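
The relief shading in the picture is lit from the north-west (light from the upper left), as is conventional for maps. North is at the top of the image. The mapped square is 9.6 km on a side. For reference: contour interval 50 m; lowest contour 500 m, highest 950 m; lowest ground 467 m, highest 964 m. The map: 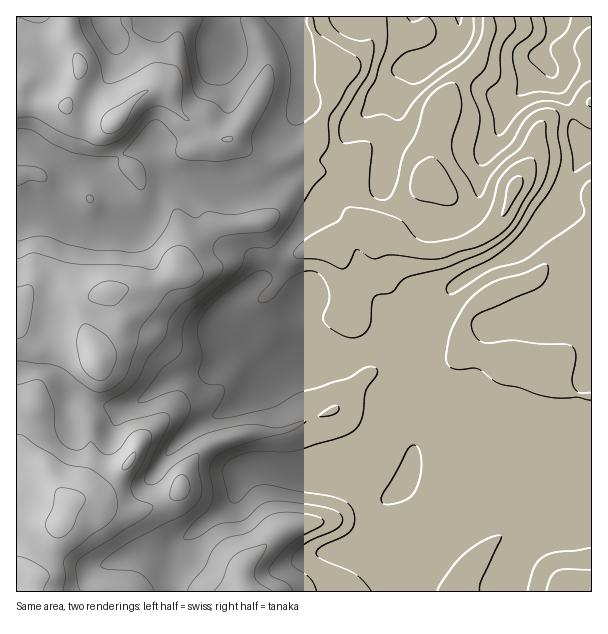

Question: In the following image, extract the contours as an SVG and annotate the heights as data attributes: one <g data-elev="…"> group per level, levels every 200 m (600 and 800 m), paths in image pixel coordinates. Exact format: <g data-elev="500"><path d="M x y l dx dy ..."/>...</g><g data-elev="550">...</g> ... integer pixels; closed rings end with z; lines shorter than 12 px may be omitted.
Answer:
<g data-elev="600"><path d="M591 162l-15 10-2-1-6-40 2-9 3-3 18 10"/><path d="M591 81l-4 1-6 5-12 18-21-4-15 3-15 10-15 20-3 1-3 0-2-4-2-15-6-17-1-6 2-3 9-7 3-5 1-28 4-9 10-12-1-12"/><path d="M425 17l-12 5-3-1-3-4"/><path d="M474 17l-1 18-5 10-6 8-37 27-8 3-6 1-17-9-2-3 0-4 4-7 8-7 21-7 9-7 2-5 0-6-4-8-4-4"/></g><g data-elev="800"><path d="M154 591l-6-10-8-8-9-2-26-2-3-2-1-3 7-7 20-14 54-27 14-12 4-6 2-7-4-23 1-13-4-1-13 6-9 7-15 16-6 2-5-1-2-4 1-6 10-24 12-24 2-6-1-4-4-3-6 0-29 7-14 6-4-3-8-18 2-3 22-12 8-9 12-24 17-19 4-18 10-14 27-18 15-15 2-4 0-5-10-13 1-6 3-5 10-5 34-3 8-2 9-8 2-6-1-4-3-3-6-1-36 7-27-3-12 6-15-8-4-1-3 3-8 18-10 13-8 6-10 3-44-2-25-5-24-9-11 1-16 4"/><path d="M293 591l-5-7-18-9-1-3 1-5 7-10 13-13 10-7 20-10 4-5-1-3-8-3-28-4-17 3-21 17-21 5-7 5-9 9-7 16-13 15-5 9"/><path d="M502 215l1 1 1 0 3-4 14-23 2-7-2-6-6 1-6 7z"/><path d="M89 203l4-2 0-3-1-2-3-1-3 3z"/><path d="M17 186l13-6 14 2 3-5-2-5-6-4-22-2"/><path d="M17 128l16 3 20 13 19 8 21 4 24 1 2 8 2 6 16 17 4 2 3-2 2-6-2-15-6-6-13-6-2-2 23-27 7-6 5 0 4 2 13 15 2 4-1 12 6 6 9 1 28 1 24-4 7-2 2-5 0-10 1-8 15-28 5-14 1-15-4-9-3-1-3 2-28 41-6 5-4 0-11-10-15-5-5-5-11-52-3-8-5-1-14 10-12-1-16-9-3-15"/><path d="M121 17l1 7 7 11 0 7-4 8-9 5-5-2-6-6-11-18-3-12"/></g>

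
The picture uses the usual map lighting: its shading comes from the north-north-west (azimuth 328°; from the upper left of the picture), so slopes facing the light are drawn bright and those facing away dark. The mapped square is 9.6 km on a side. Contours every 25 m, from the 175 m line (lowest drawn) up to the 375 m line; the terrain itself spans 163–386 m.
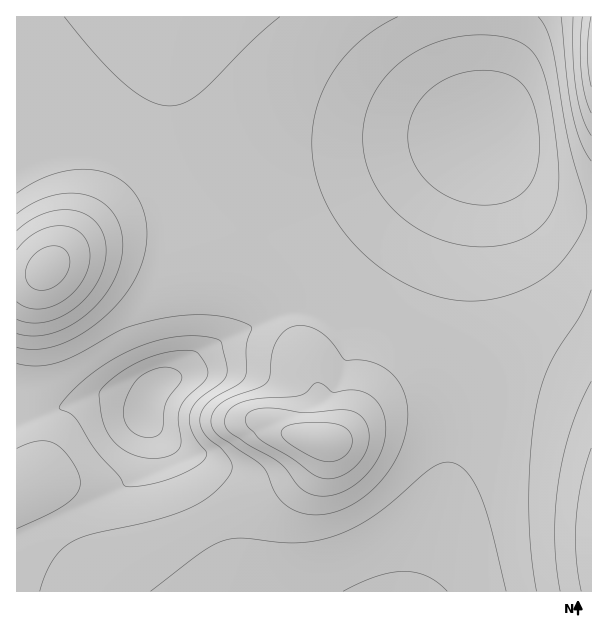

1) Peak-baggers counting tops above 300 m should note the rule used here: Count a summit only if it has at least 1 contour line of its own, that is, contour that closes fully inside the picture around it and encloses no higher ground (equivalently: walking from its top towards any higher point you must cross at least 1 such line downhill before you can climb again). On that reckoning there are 2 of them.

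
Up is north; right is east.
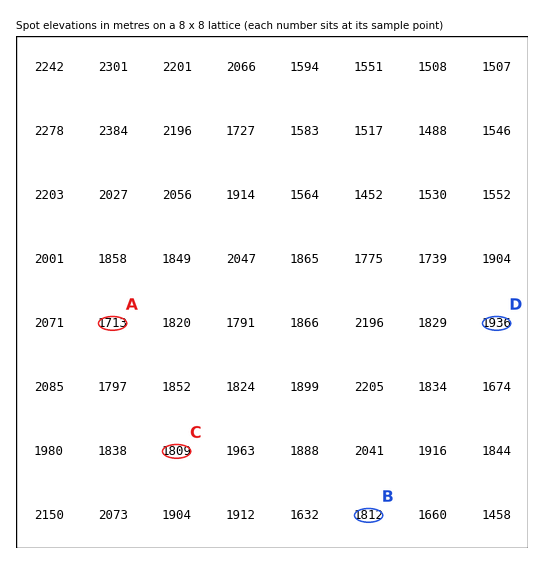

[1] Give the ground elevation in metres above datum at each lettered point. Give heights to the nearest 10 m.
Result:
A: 1710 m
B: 1810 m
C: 1810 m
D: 1940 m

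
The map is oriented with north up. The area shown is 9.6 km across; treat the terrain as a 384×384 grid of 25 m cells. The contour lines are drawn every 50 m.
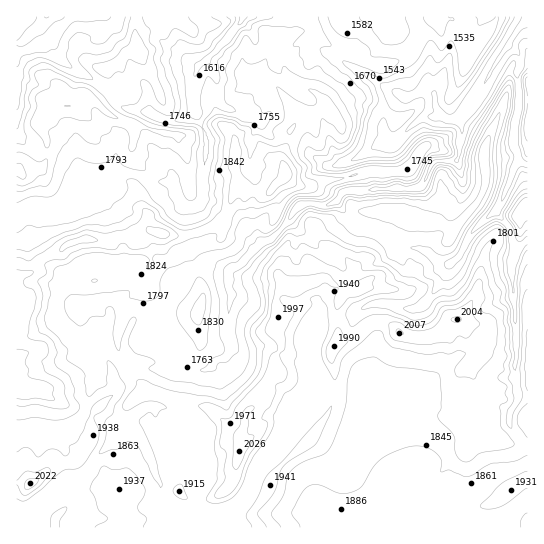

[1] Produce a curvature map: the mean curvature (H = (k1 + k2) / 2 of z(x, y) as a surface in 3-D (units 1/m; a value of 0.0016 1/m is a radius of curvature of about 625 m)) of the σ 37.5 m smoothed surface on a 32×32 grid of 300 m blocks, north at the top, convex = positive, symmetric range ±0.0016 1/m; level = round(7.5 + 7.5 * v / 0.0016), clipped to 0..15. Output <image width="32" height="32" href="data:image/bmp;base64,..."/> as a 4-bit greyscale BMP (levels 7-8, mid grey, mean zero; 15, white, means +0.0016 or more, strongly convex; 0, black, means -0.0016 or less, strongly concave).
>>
<image width="32" height="32" href="data:image/bmp;base64,Qk12AgAAAAAAAHYAAAAoAAAAIAAAACAAAAABAAQAAAAAAAACAAATCwAAEwsAABAAAAAAAAAAAAAAABEREQAiIiIAMzMzAERERABVVVUAZmZmAHd3dwCIiIgAmZmZAKqqqgC7u7sAzMzMAN3d3QDu7u4A////AHa2h3l3d3aYZ4Z3d3d3dmlUemiIVoiUaleJmXd3d5qU2EWZmYiknix2h2amd3h3qnuXOohYh11GtXd3mGeHaIh2iJV4aHdbk3tnd2i5d4VGdnfFd4d4erhHx3d3Z3eKxHd1pHeIdXmaVplnd3eIiTplq2xXVprGyVZrZ4d3h3lnzLdImrqGVat3aHeHd3iIwneIdodlZWdLuWh3d3dph4SXZWpoiWpWSZdNVndnZaizjJd5Z3Z5o2emTLhYm4dpopVXeHhnanScxlaKjrjJqqO3V3h3d350ZOlncXUSvJbUqmdmaIdsg2aYVstpxmPZZJdmupd2eXSoybtq2XlUulibZURFpndzOcWmeXWKMZs3V92bi2dXmkLHaqeEU7ddkXZX2KrPrKiHCJdWZph+DXl3ZVZW1DSpVMD8eZmZiNBPVnd3eWZja52QElm8yaa8Drh2d3lVk4uH3N2DACD0Xwm6ZndohpOcR8tQLv/xcJ9ih4Z4amXCbUy1OIEgj8GvdUl2mDqe9V52iZX2ZxzTb1VsdpjbMhL5NGuXyTmSEUzRO6ubJm5lZXh5a3qHbGoF8Feas4mKVmqJl7mKUnRNQfFeoUyEt3VKmndoYauFW8CjZzmnqqZVS4hoZXx5tpXlKFdrhX1WbFG5qIl4dminfiiWd2Y7ebe3OGelZ3V5uWnD"/>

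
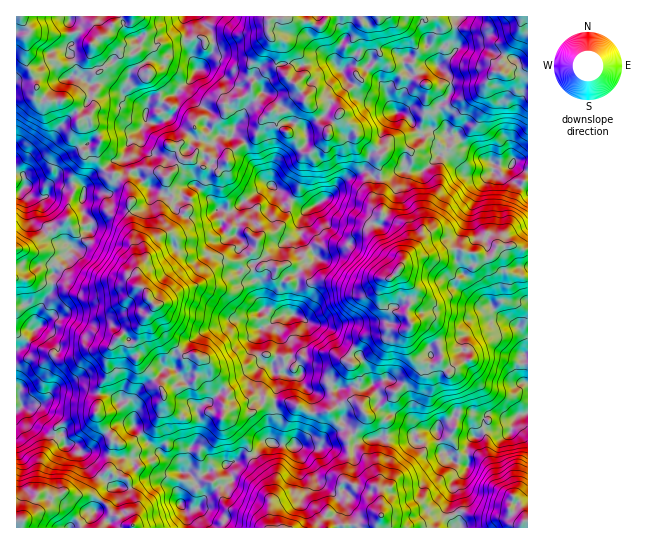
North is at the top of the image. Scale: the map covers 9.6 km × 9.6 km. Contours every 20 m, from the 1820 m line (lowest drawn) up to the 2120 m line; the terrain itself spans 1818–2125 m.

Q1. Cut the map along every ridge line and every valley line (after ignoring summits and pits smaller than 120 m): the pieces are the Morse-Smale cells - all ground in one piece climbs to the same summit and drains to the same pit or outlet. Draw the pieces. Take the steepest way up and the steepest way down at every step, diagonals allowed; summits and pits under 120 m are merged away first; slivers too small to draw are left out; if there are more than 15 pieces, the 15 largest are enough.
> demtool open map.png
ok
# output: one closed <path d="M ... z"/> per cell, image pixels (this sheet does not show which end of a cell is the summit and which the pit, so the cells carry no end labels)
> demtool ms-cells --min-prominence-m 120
<path d="M458 16l-189 1-1 16 11 13-2 20 6 5-8-4-23 16 0 11 11 13 8 4-8 8-6 15-6 6-18 11-7 10-15-2-2-4-12-3-4-5-10-4-11 3 12 13-19 19 3 9-8 14 3 24-4 10-12 11-2 15-8 9 3 16 7 5 1 7 7 8-18 21-12 5-14 15-4 11 0 19-8 13 0 15-3 9 16 25-3 30-8 6-11 18-19 2-8-3-10 5-7-4-8 0-14 26-8 3 1 6 169 0 1-13-6-13 15-17-3-6 20-10 38-13 14-13 6-1 0-7 5-12-1-26 2-15-5-15-9-4-6-10 0-12 3-11 17-12-7-2-7-6-3-21-7-14-1-12-12-14 0-10-5-4-8 0-6-8 0-13-2-4 12 2 36-27 7 2 8 8 19 12 9 1 20-12 11-13 20-11 6 0 6 5 12 0 14-6 22 1 4-3 16-16 6-2 0-18-9 0-4-2-13 1-12-15-12-6 12-32 0-5-5-7 0-9 5-2 10 5 19 3 7-17 5 9 5-5 0-26z"/><path d="M457 135l-10 0 0 16-6 2-20 19-22-1-14 6-12 0-6-5-6 0-20 11-11 13-20 12-9-1-19-12-8-8-7-2-36 27-12-2 2 4 0 13 6 8 8 0 5 4 0 10 12 14 1 12 7 14 3 21 7 6 7 2-17 12-3 11 0 12 6 10 9 4 5 15-2 15 1 26-5 12 0 7-6 1-11 12-41 14-20 10 3 6-15 17 6 13 0 13 190-1 4-10-2-12-10-13-14-5-10-8 4-24-1-17 8-7 9-16 10-3 10-8 31-34 0-7-5-6 6 4 10 3 10 0 4-3-1-15-5-12-12-9-12-1-4-9 5-22-5-12-8-8 1-6 9-7 21-3 9 4 15 16 5 3 12-13 4-1 0-13 8 4 8 0 3-4 4 0 5 4 2 13 4 3 19 4 0-116-13-1-6 7-12-2-31-18z"/><path d="M269 16l-70 0 2 6 8 7 4 10 0 11-14 19-3 0-12-28 3-7-2-18-50 0 10 15 0 6-6 13-6 5-8 0-4-3-8 12-6 3-5-3 1 5-7 5 1 15-4 6 2 12-6 11 12 23-6 7-10 4-5-5-3-8 3-21-4-9-10-9-27 1-4-3 2-11-2-9-8-13-2-28-9-2 0 138 8 2 0 12 7 9 4 1 10 0 3-4 0-6 7-4 10 2 10-2 7 2 2 2 0 8-3 12 10 16 0 7-11 8-12 15 0 2-9 8-6 11-1 17-8 10-8 16 1 10-10 16-11 8 1 170 7-2 14-26 8 0 7 4 10-5 8 3 19-2 11-18 8-6 3-30-16-25 3-9 0-15 8-13 0-19 4-11 14-15 12-5 18-21-7-8-1-7-7-5-3-16 8-9 2-15 12-11 4-10-3-24 8-14-3-9 19-19-12-13 11-3 10 4 4 5 12 3 2 4 15 2 7-10 18-11 6-6 6-15 8-8-8-4-11-13 0-11 15-12 10-4 2-10 0-11-11-13z"/><path d="M498 253l-4 0-3 4-8 0-8-4 0 13-4 1-12 13-5-3-15-16-9-4-21 3-6 3-4 7 0 3 10 12 3 8-5 22 4 9 12 1 12 9 5 12 1 15-4 3-10 0-13-4 2 10-13 16-28 26-9 3-10 16-8 7 1 17-4 24 10 8 14 5 7 9 5 13-4 9 1 5 81 0-2-11-6-11 1-24 16-16 0-23 5-6 13-6 24 1 6-15 12-4 0-135-19-5-4-3-2-13z"/><path d="M527 16l-68 0-4 9 0 26-18 15 12 11 2 4 0 10-3 6-11 9 10 21 0 7 2 2 8-1 9 12 31 18 12 2 6-7 13-1z"/><path d="M134 16l-118 1 0 17 9 3 2 28 8 13 2 9-2 11 4 3 27-1 10 9 4 9-3 21 3 8 5 5 10-4 6-7-12-23 6-11-2-12 4-6-1-15 7-5-7-15 5 9 6 4 10-8 3-4-1-4 6 4 11-2 9-16 0-6-4-8z"/><path d="M21 173l-5 1 1 177 10-8 10-16-1-10 8-16 8-10 1-17 6-11 9-8 0-2 12-15 11-8 0-7-10-16 3-12 0-8-2-2-7-2-9 2-11-2-7 4 0 6-3 4-10 0-4-1-7-9 0-12z"/><path d="M527 413l-11 4-6 15-24-1-13 6-5 6 0 23-16 16-1 24 6 11 4 11 61 0 2-6-15-13 5-12 6 6 5 18 3 0z"/><path d="M409 56l-5 2 0 9 5 7 0 5-12 32 12 6 12 15 13-1 4 2 7 0 2-6-10-21 11-9 3-6-2-14-12-11 1-2-19-3z"/><path d="M198 16l-12 0-2 3 3 8-3 14 13 28 6-3 10-16-1-16z"/><path d="M175 95l-8 1-9 12-9 0-4 5 0 6 4 4 8 1 12-5 8-12 0-10z"/><path d="M514 497l-5 12 15 13-1 5 4 1 1-6-3-1-5-18z"/>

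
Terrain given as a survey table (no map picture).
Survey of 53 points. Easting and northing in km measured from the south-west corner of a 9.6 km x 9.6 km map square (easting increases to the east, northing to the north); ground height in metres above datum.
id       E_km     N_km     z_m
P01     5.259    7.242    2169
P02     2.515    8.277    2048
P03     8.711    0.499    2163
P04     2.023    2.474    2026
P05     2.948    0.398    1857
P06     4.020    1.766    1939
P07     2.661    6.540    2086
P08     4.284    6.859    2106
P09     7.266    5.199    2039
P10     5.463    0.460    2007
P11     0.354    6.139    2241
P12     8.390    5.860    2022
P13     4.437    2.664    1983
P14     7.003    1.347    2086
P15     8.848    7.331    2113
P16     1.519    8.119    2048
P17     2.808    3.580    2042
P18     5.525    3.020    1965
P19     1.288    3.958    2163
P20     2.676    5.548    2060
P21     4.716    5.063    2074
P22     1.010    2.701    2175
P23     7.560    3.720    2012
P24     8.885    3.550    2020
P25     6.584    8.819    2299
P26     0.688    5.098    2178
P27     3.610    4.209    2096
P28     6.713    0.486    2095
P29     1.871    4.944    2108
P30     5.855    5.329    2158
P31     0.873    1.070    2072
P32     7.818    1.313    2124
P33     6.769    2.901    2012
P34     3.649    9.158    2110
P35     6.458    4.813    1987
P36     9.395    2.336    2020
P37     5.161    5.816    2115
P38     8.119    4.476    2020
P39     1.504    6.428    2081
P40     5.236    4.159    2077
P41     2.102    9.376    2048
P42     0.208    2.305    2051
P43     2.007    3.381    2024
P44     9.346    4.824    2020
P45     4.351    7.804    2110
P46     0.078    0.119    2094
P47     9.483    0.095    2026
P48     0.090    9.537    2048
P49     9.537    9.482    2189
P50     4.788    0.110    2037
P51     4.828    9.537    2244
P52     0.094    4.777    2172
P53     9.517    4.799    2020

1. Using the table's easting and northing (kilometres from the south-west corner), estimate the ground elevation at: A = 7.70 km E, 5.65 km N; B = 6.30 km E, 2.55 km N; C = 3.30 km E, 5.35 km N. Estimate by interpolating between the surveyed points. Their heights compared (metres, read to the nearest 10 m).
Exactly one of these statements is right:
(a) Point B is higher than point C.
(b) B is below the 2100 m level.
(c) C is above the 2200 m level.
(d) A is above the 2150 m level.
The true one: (b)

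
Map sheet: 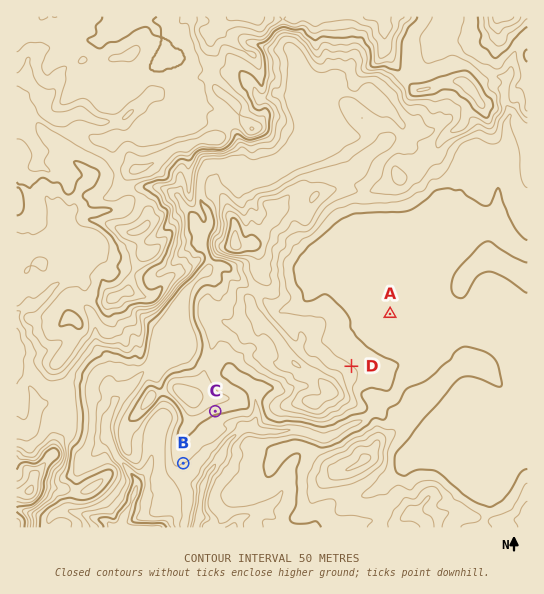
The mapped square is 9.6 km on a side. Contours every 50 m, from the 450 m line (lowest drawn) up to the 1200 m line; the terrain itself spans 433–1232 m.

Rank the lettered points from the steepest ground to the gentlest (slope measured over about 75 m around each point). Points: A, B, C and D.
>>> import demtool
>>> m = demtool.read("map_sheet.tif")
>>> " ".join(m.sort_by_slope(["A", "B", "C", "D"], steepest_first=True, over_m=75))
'C D B A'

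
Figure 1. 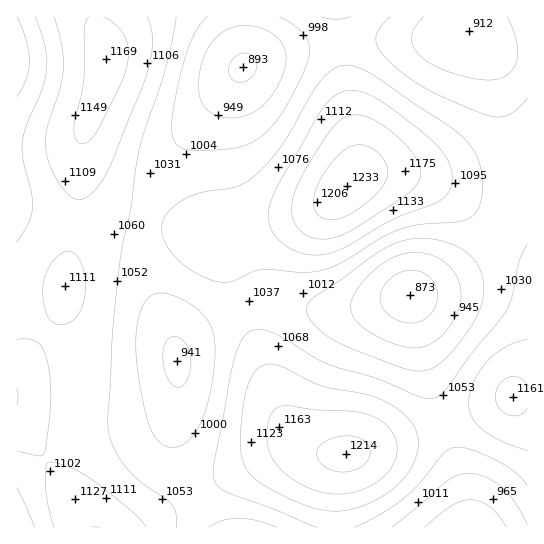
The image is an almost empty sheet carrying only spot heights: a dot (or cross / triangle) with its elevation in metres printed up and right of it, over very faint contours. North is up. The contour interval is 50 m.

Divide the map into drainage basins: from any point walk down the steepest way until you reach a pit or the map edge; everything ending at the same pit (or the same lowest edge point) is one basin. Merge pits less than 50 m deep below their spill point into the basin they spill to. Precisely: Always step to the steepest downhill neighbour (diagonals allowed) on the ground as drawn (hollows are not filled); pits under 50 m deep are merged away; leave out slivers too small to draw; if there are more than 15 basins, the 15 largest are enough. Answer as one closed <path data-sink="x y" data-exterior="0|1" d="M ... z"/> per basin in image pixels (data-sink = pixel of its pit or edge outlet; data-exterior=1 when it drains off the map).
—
<path data-sink="410 295" data-exterior="0" d="M397 173l-34 2-8 4-24 22-13 8-32 11-74 17 9 10 11 26 49 141 10 15 12 12 20 11 12 3 23-3 108-36 32-12 15-8 15 1 0-147-31-21-55-41-25-11z"/><path data-sink="177 361" data-exterior="0" d="M81 169l-2 4-2 38-10 56-3 32-9 22-39 50 0 48 36 48 37 60 52 1 58-37 76-39 18-4 29 4-19-11-12-12-11-18-44-128-13-33-7-11-22-8-63-12-33-11-13-13-4-13z"/><path data-sink="243 67" data-exterior="0" d="M338 16l-241 0 0 10 8 20 2 15-4 20-22 61 0 40 7 17 10 9 17 7 74 14 20 7 14-1 63-15 32-11 13-8 18-16 8-16 0-22-12-64z"/><path data-sink="469 31" data-exterior="0" d="M527 16l-188 0 5 58 13 73 0 22-4 10 16-6 28 0 34 10 27 16 39 30 30 20z"/><path data-sink="17 57" data-exterior="1" d="M95 16l-79 1 1 354 38-50 9-22 3-32 10-56 4-69 22-61 4-20-2-15z"/><path data-sink="469 527" data-exterior="1" d="M515 396l-68 27-80 26-22 6-5 6-4 18 0 48 191 1 1-130z"/><path data-sink="243 527" data-exterior="1" d="M299 448l-24 4-38 19-47 25-49 31 194 1 1-49 3-14 5-10z"/><path data-sink="17 527" data-exterior="1" d="M17 420l-1 107 73 1 0-2-34-55z"/>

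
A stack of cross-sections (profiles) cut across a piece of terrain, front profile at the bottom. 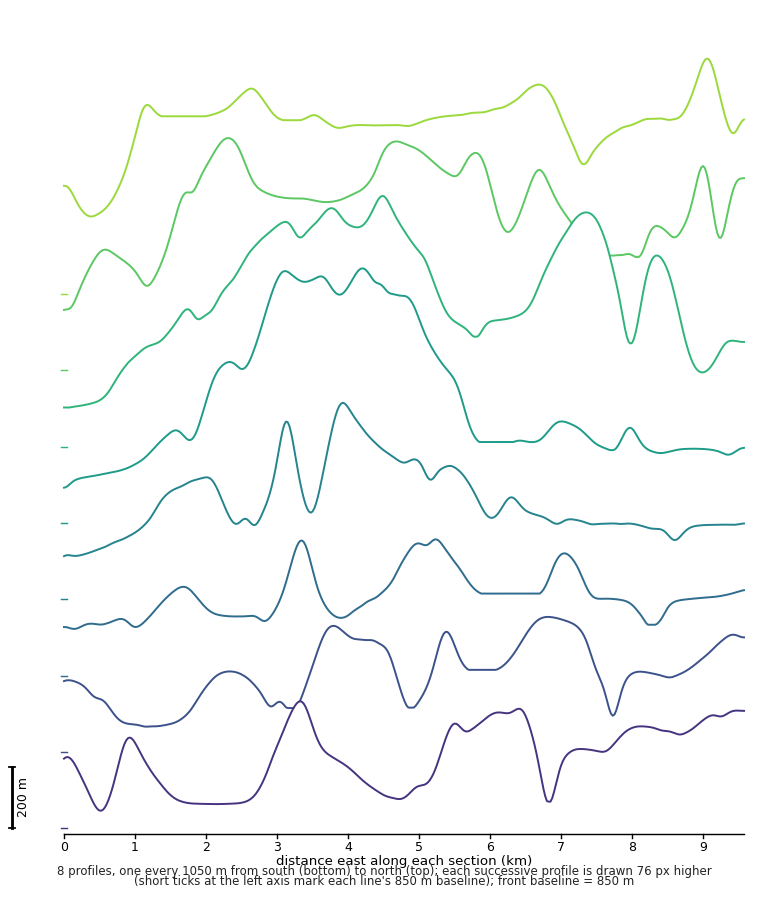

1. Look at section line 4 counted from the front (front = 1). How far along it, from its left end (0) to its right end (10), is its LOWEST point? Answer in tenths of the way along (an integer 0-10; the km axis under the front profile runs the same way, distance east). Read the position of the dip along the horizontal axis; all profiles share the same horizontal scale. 0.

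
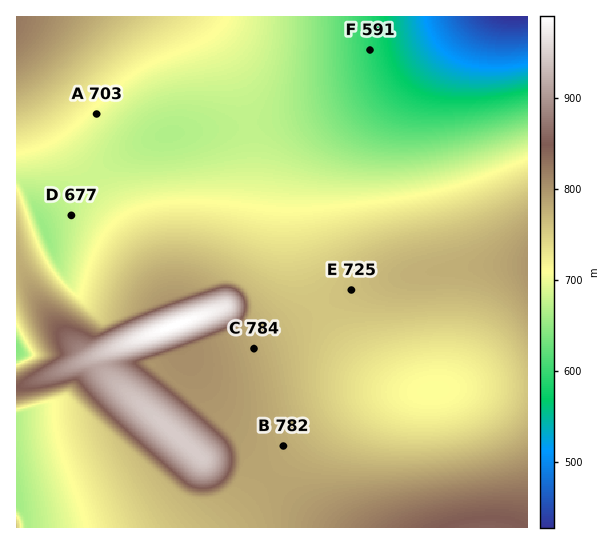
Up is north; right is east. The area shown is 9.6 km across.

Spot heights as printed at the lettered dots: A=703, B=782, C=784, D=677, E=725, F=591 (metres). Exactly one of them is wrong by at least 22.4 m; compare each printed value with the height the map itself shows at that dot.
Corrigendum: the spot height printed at E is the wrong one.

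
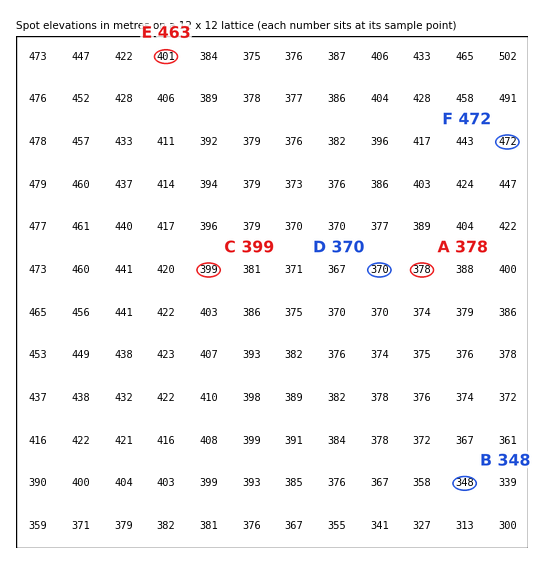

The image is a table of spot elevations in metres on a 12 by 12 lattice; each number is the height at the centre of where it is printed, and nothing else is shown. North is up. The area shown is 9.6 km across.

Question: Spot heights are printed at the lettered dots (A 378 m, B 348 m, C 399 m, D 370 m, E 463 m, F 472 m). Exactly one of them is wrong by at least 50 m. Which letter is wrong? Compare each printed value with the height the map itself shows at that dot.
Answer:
E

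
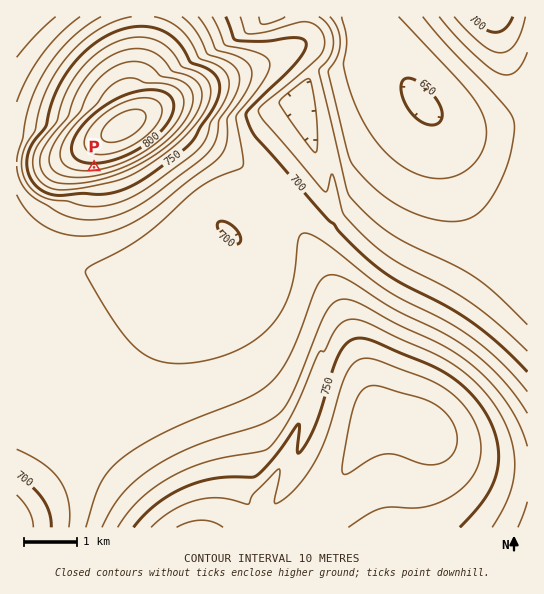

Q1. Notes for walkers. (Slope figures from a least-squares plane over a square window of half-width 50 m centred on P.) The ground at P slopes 5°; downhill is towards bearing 175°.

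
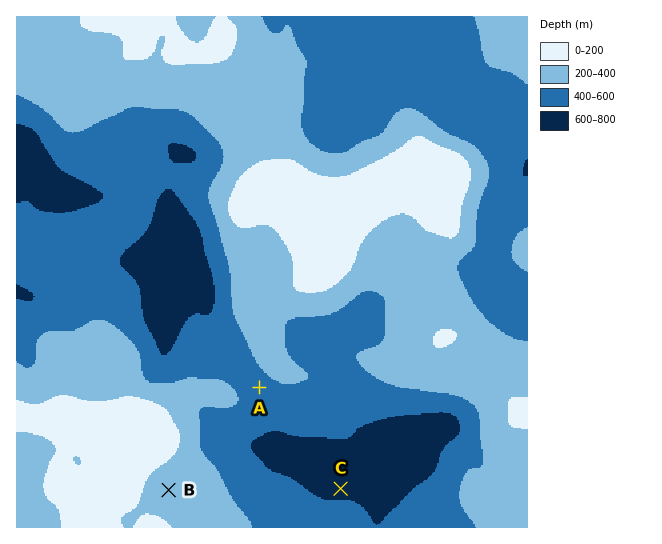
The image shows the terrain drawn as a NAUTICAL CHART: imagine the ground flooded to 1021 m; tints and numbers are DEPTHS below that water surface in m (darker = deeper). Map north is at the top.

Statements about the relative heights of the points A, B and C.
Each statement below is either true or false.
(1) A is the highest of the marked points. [false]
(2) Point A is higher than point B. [false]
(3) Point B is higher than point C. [true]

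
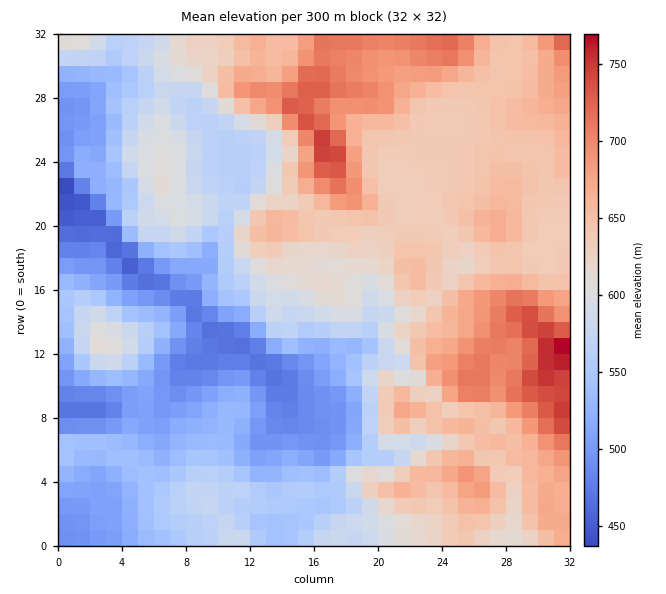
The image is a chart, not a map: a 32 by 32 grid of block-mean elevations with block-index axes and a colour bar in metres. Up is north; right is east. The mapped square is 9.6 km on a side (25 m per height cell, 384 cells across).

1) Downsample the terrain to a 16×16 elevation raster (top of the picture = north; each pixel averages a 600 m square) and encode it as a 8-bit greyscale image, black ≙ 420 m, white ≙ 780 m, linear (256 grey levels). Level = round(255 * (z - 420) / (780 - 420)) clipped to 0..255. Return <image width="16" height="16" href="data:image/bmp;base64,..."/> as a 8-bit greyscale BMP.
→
<image width="16" height="16" href="data:image/bmp;base64,Qk02BQAAAAAAADYEAAAoAAAAEAAAABAAAAABAAgAAAAAAAABAAATCwAAEwsAAAABAAAAAAAAAAAAAAEBAQACAgIAAwMDAAQEBAAFBQUABgYGAAcHBwAICAgACQkJAAoKCgALCwsADAwMAA0NDQAODg4ADw8PABAQEAAREREAEhISABMTEwAUFBQAFRUVABYWFgAXFxcAGBgYABkZGQAaGhoAGxsbABwcHAAdHR0AHh4eAB8fHwAgICAAISEhACIiIgAjIyMAJCQkACUlJQAmJiYAJycnACgoKAApKSkAKioqACsrKwAsLCwALS0tAC4uLgAvLy8AMDAwADExMQAyMjIAMzMzADQ0NAA1NTUANjY2ADc3NwA4ODgAOTk5ADo6OgA7OzsAPDw8AD09PQA+Pj4APz8/AEBAQABBQUEAQkJCAENDQwBEREQARUVFAEZGRgBHR0cASEhIAElJSQBKSkoAS0tLAExMTABNTU0ATk5OAE9PTwBQUFAAUVFRAFJSUgBTU1MAVFRUAFVVVQBWVlYAV1dXAFhYWABZWVkAWlpaAFtbWwBcXFwAXV1dAF5eXgBfX18AYGBgAGFhYQBiYmIAY2NjAGRkZABlZWUAZmZmAGdnZwBoaGgAaWlpAGpqagBra2sAbGxsAG1tbQBubm4Ab29vAHBwcABxcXEAcnJyAHNzcwB0dHQAdXV1AHZ2dgB3d3cAeHh4AHl5eQB6enoAe3t7AHx8fAB9fX0Afn5+AH9/fwCAgIAAgYGBAIKCggCDg4MAhISEAIWFhQCGhoYAh4eHAIiIiACJiYkAioqKAIuLiwCMjIwAjY2NAI6OjgCPj48AkJCQAJGRkQCSkpIAk5OTAJSUlACVlZUAlpaWAJeXlwCYmJgAmZmZAJqamgCbm5sAnJycAJ2dnQCenp4An5+fAKCgoAChoaEAoqKiAKOjowCkpKQApaWlAKampgCnp6cAqKioAKmpqQCqqqoAq6urAKysrACtra0Arq6uAK+vrwCwsLAAsbGxALKysgCzs7MAtLS0ALW1tQC2trYAt7e3ALi4uAC5ubkAurq6ALu7uwC8vLwAvb29AL6+vgC/v78AwMDAAMHBwQDCwsIAw8PDAMTExADFxcUAxsbGAMfHxwDIyMgAycnJAMrKygDLy8sAzMzMAM3NzQDOzs4Az8/PANDQ0ADR0dEA0tLSANPT0wDU1NQA1dXVANbW1gDX19cA2NjYANnZ2QDa2toA29vbANzc3ADd3d0A3t7eAN/f3wDg4OAA4eHhAOLi4gDj4+MA5OTkAOXl5QDm5uYA5+fnAOjo6ADp6ekA6urqAOvr6wDs7OwA7e3tAO7u7gDv7+8A8PDwAPHx8QDy8vIA8/PzAPT09AD19fUA9vb2APf39wD4+PgA+fn5APr6+gD7+/sA/Pz8AP39/QD+/v4A////ADQ8TV1mbllcbnSCjZyTka48PlBibWdfX115nZ6qrJuxTktUU19XRUxMcnues6GktkRERURNSzQyNFWMip+jrdEnKz03P0sxLDVXo52tts7jRWJRMCkwJS5DY32jxsrU7WCCbEYnI0daWl2BpLTK1epiYkg4L05xdoF6gZWuw9bBQzchNUNmgoeIhZaglKKknSQhS2ZZdp+Xk5SZm5eknpgUMmx+d22Xm6armJeeqqKaKUxxg2xldqnTsJeYmqKjnztMeYBsZXKp4qiamZqen6Q3SW12aYSk1sm2rpuZnqeuQ01hd4Kuuc7Tx7uxp5+itnhqbIGRnqmzzsjEzcynosI="/>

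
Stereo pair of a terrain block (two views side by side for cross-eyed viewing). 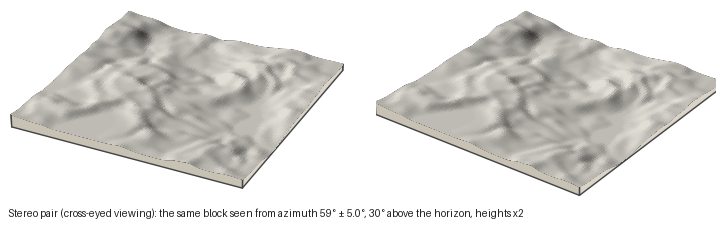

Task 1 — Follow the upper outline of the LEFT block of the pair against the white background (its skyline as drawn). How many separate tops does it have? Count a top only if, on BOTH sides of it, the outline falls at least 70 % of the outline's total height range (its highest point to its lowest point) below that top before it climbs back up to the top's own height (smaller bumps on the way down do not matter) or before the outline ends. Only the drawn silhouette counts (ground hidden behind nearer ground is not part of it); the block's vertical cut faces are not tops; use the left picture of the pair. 0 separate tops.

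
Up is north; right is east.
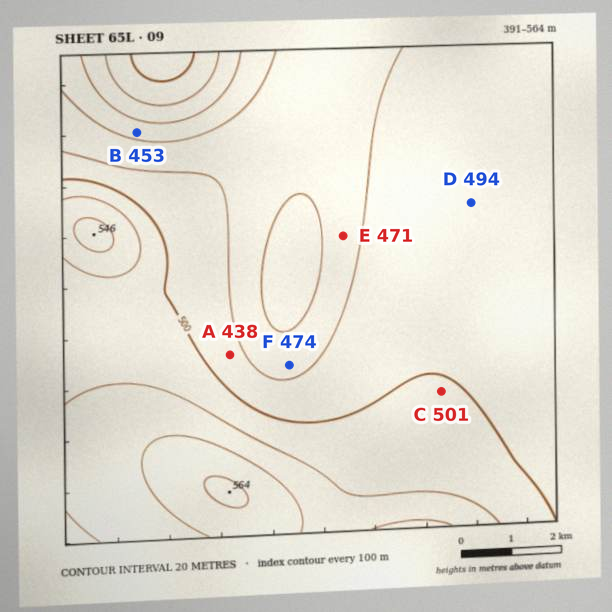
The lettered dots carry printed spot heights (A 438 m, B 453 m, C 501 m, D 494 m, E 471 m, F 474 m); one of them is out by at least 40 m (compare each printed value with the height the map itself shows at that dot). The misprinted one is A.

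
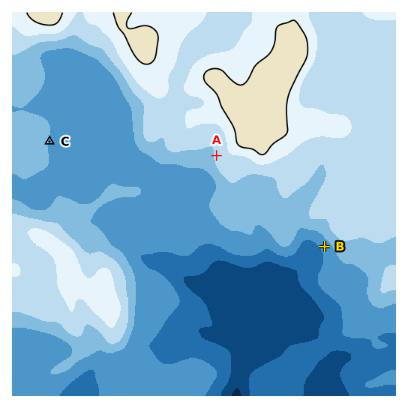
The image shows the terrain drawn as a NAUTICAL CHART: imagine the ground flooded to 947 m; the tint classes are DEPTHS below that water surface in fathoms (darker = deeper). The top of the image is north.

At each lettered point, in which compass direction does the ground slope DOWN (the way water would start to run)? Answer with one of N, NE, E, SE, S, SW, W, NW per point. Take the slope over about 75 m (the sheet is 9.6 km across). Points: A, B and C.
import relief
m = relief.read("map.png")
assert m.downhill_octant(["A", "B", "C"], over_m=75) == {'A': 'W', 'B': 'SW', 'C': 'E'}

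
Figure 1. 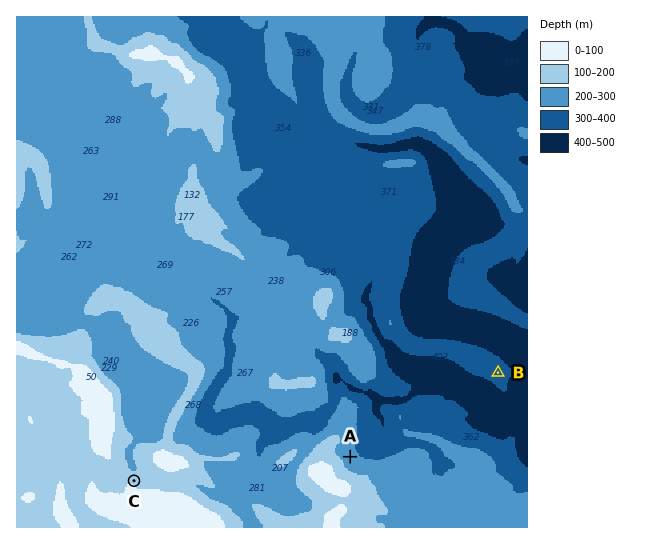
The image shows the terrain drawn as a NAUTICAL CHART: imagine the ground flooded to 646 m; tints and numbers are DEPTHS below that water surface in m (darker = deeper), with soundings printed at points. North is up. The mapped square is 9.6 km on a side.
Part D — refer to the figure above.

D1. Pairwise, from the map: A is above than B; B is below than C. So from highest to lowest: C A B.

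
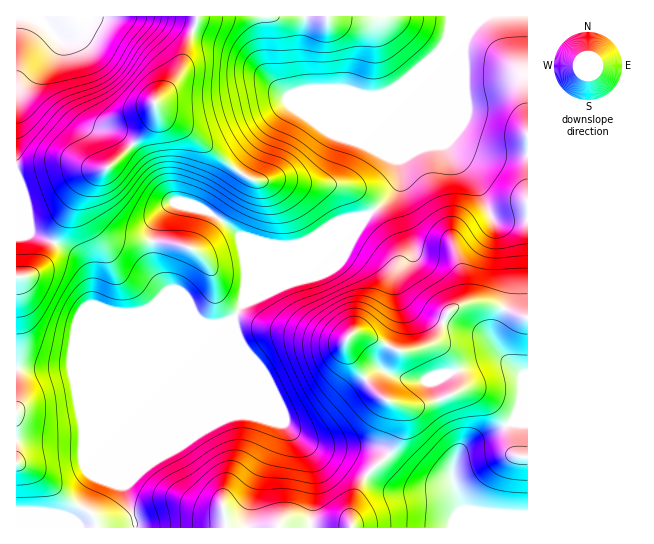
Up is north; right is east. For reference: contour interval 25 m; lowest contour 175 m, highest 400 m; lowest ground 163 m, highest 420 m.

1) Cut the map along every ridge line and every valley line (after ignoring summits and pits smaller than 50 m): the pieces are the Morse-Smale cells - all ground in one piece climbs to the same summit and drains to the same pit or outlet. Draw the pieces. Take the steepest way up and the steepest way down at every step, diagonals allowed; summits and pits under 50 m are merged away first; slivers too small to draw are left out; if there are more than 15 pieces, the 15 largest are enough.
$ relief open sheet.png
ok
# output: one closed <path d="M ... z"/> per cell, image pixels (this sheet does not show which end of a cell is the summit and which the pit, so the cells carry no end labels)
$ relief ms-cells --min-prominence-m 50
<path d="M485 16l-288 1-13 37-4 19-8 12-17 17 1 12-4 9-38 40-23 13-10 10-36 75-14 14-15 3 1 250 119-1-12-41 44-104 68-67 10-14 65-29 56-57 12-8 16-16 5-12 0-22 36-86 27-26 9-16z"/><path d="M527 16l-41 0-14 13-9 16-27 26-5 11-32 79 1 18-5 12-16 16-12 8-56 57-65 29-10 14-68 67-44 104 13 42 214 0 0-17 12-30 7-10 22-20 7-12 4-14 0-11-6-9 10 2 16-2 23-8 11-5 2-3 0-12-7-19-11-11-12-2 8-7 10-24 4-5 12-5 23-1 15 4 20 9 7 1z"/><path d="M197 16l-181 1 1 260 14-2 14-14 36-75 10-10 23-13 38-40 4-9-1-12 17-17 8-12 4-19 13-35z"/><path d="M486 303l-23 1-12 5-4 5-10 24-8 7 12 2 11 11 7 19 0 12-2 3-11 5-23 8-16 2-10-2 6 9 0 11-4 14-7 12-18 16-11 14-12 30 2 17 175-1 0-209z"/>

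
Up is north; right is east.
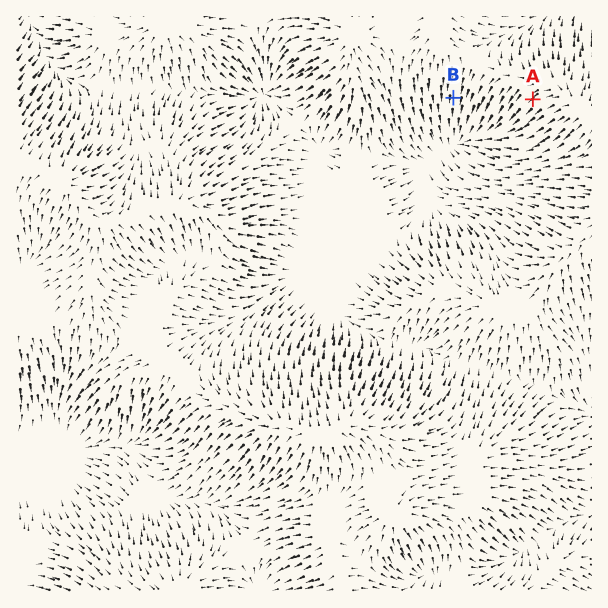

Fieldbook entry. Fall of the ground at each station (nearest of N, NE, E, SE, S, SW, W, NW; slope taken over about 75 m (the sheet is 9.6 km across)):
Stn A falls SW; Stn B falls S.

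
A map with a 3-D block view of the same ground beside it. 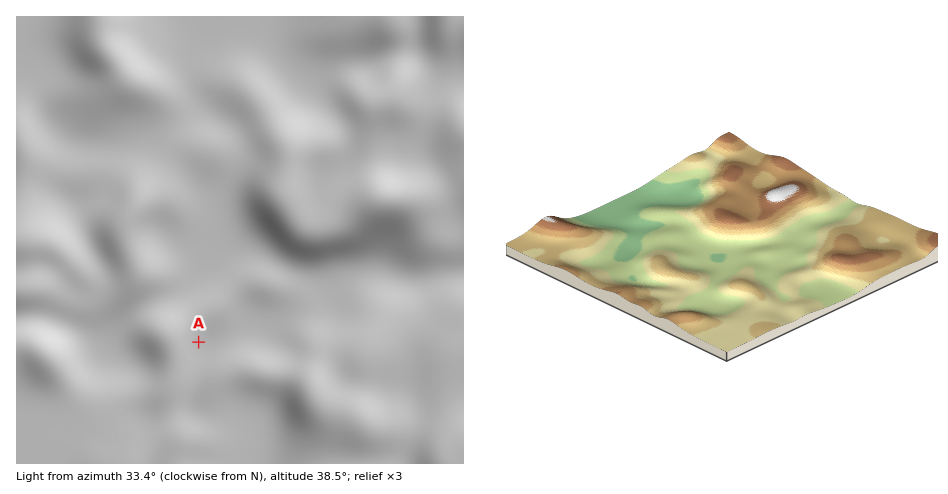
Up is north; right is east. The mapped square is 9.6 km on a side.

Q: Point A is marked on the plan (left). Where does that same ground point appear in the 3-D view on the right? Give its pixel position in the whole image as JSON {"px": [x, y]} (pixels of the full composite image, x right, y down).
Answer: {"px": [758, 282]}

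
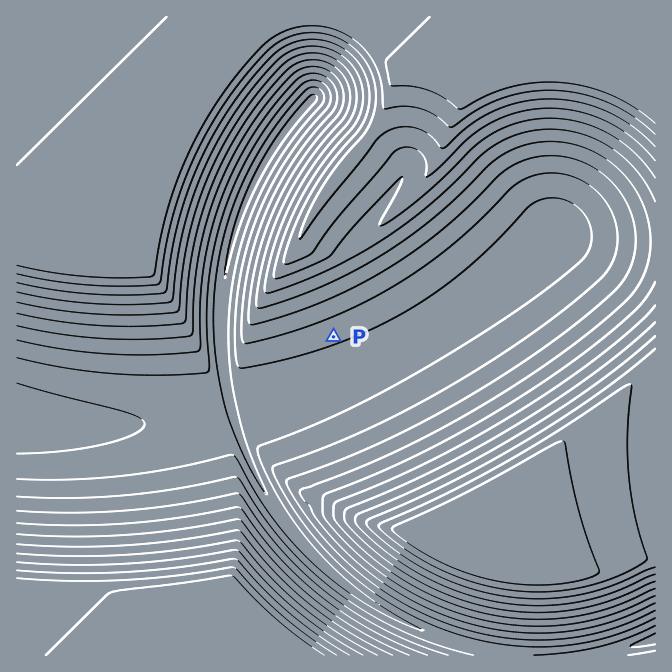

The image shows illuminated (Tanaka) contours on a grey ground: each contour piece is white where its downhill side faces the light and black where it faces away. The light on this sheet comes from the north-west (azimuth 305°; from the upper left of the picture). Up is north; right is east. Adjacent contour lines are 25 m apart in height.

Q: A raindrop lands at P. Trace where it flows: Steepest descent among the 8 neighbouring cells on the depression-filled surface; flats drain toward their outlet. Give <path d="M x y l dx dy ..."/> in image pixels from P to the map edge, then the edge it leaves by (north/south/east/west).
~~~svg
<path d="M334 337l0 40-6 5-6 3-8 2-2 1-4 0-4 4-4 0-6 3-6 0-6 3-4 0-1 2-5 0-7 3-5 0-2 2-11 2-2 1-20 0-5 5-6 0-2 2-8 0-2 2-8 0-2 1-12 0-1 2-15 0-2 2-22 0-2 1-104 0-2-1-10 0-2-2-3 0"/>
exit: west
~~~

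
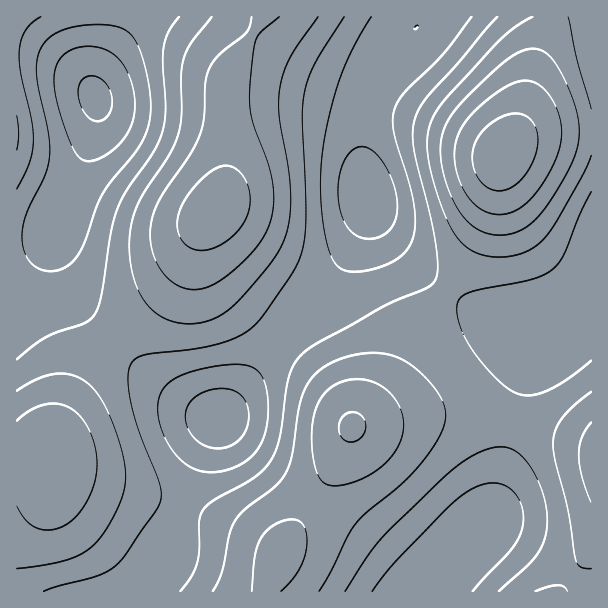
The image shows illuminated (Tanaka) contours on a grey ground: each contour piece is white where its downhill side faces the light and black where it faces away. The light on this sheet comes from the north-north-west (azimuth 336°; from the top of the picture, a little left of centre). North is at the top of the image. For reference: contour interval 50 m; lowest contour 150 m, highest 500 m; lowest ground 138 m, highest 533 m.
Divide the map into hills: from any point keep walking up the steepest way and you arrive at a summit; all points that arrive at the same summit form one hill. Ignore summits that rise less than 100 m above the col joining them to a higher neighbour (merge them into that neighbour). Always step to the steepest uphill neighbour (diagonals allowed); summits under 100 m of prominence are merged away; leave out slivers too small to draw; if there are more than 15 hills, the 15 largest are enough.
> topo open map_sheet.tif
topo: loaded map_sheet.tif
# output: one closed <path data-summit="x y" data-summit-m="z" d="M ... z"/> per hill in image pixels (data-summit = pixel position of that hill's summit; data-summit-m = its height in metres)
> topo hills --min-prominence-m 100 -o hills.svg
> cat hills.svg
<path data-summit="215 209" data-summit-m="477" d="M422 16l-307 1-1 13-20 50 3 36-5 21-12 33-24 52-1 30 11 33 16 24 62 63 44 32 24 12 7 2 57-74 46-48 16-23 24-45 6-19 0-12-7-45 0-23 6-31 19-36 32-36 4-8z"/><path data-summit="351 426" data-summit-m="456" d="M369 202l-7 26-26 50-14 18-46 48-60 79-28 62-20 67-11 18-17 22 285 0 32-38 23-23 10-15 9-28 9-51 9-36 13-44 10-21-45-17-33-17-28-19-21-18-22-23-13-20z"/><path data-summit="503 155" data-summit-m="533" d="M591 16l-168 0-5 10-27 30-13 19-11 23-5 19-1 35 6 43 11 27 13 20 35 35 29 21 40 21 42 17 5 0 19-12 31-31z"/><path data-summit="48 458" data-summit-m="450" d="M56 223l-9 11-9 4-22 4 0 349 122 1 19-22 11-18 20-67 17-41 13-25-30-15-33-24-38-34-35-37-16-24-8-19-3-14z"/><path data-summit="591 458" data-summit-m="422" d="M591 294l-30 30-21 12-10 21-13 44-9 36-9 51-9 28-10 15-23 23-31 38 166-1z"/>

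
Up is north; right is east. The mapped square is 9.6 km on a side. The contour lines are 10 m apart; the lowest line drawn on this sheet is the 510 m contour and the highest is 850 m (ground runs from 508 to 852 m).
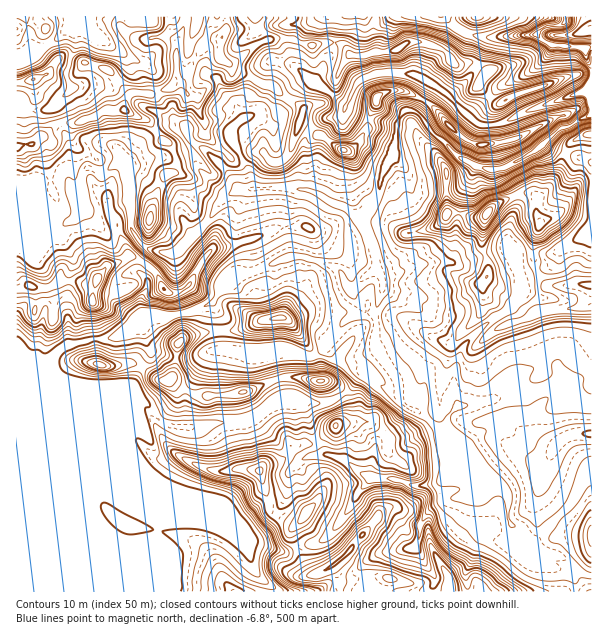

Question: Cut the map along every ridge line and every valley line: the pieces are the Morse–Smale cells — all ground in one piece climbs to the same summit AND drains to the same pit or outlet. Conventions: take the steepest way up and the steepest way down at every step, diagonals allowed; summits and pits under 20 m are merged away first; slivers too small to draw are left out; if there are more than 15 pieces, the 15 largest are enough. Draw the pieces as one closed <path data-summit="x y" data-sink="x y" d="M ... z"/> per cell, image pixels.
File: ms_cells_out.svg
<path data-summit="350 551" data-sink="564 21" d="M410 408l-7 3-9 15-18 17-6 24 2 10-14 15-18 30-14 16-8 4-15 4-13 6-11 0-41-13 10 10 8 24 16 15 0 3 319 1 1-16-8-2-21-16-21-8-23-22-6-2-5-7-2-27-14-10-70-68z"/><path data-summit="488 213" data-sink="564 21" d="M413 110l-8 0-7 9-4 34-12 21-4 21-16 21 0 6 11 24 3 23 8 15-10 27 2 36 22 36 2 16 8 9 9 2 17 16 9 4 3-2 4-14 8-9-4-12 0-21 10-27 22-21 20-12 16-19-6-36-8-9 0-17 9-24 0-7-13-24-1-8-17 1-25-11-20-19-6-3-14-20z"/><path data-summit="125 110" data-sink="564 21" d="M317 16l-90 0-1 14-3 6-4 4-15 4-17 30-5 5-6 1-6 8-17 6-19-2-7 6-4 12-18 0-25 12-20 2 10 20 0 38-8-2-17 1-11 5 2 11 12 31 3 4 6 0 9-9 10-5 8-23-2-19 7-8 13 6 20-12 6 4 10-2 15-7 20 0 16-6 5-5 6 0 18 16 5-10 9-9-3-9 1-5 10-9 17-5 13 11 3 0 5-6 2-10 14-21 6-7 8-4-16-15-3-12 0-24 7-3 13-2z"/><path data-summit="350 551" data-sink="564 21" d="M26 355l-10 1 0 235 41 1 2-156 33 80 19 20 15 8 29-2 5-23-26-61-12-23-53-53-9-3-5-5-4-14-10 1-3-3-8 0z"/><path data-summit="98 279" data-sink="564 21" d="M123 162l-6 1-15 11-13-6-4 2-3 6 2 19-5 18-4 5-9 5-9 9-41-1 1 124 9 0 4 3 8 0 3 3 9 0 10-12 8-5 25-6 18 0 33-14 6-6 4-1-10-1-4-8 0-6 8-20-9-10 0-3 7-14 6-4-11-7-9-14-2-44-3-9 0-12z"/><path data-summit="234 591" data-sink="564 21" d="M59 436l0 156 213-1 0-3-16-15-8-24-3-5-15-12-27-14-26-25-24-15-18-21-1 4 26 58-4 23-30 2-15-8-19-20z"/><path data-summit="260 471" data-sink="564 21" d="M75 384l-3 0 50 51 20 32 17 15 18 11 26 25 43 20 6 0 8-4 14-15 12-22 3-9 0-14 12-13-19-11-27-32-9 4-28 0-20 5-24 0-10-3-21-22-38-16-18 0z"/><path data-summit="591 434" data-sink="564 21" d="M566 380l-39 16-21 0-32 8-16 2-8 8-4 14-6 3 52 51 14 10 4 30 3 4 6 2 14 14 38-38 11-21 10-6 0-72-11-5-10-11 0-5z"/><path data-summit="591 285" data-sink="564 21" d="M591 228l-4 6-23 13-15 19-28 11 1 16-5 7-11 12-20 12-22 21-10 27 0 21 5 13 33-6 7-13 10-9 22-10 24-1 5 5 2 6 10 7 9-6 11-2z"/><path data-summit="98 279" data-sink="564 21" d="M339 16l-21 0-9 6-13 2-7 3 0 24 3 12 16 15-8 4-6 7-14 21-2 10-5 6-3 0-13-11-17 5-11 12 3 11-14 16 0 3 12 14 4 7 6 7 6 1-8 27 10 33 0 21 9-1 21-11 12-3-6-36 10-29 3-4 9 1-2-46 3-9 10-12 9-4 15-2 3-5 2-6-32-24 20-33z"/><path data-summit="125 110" data-sink="89 17" d="M225 16l-145 0-6 10 2 18-9 25 0 9 5 11-17 16 5 18 20-1 25-12 18 0 4-12 7-6 19 2 17-6 6-8 6-1 5-5 17-30 15-4 4-4 3-6z"/><path data-summit="279 318" data-sink="564 21" d="M300 256l-13 2-30 13-21 5-16 14-8 13 8 14 2 33 24 5 50-3 10 4 6 0 14-11 19-25 16-9 0-5-7-10-2-6-4-3-6-14-6-5z"/><path data-summit="398 50" data-sink="564 21" d="M444 16l-103 0-4 7-3 25-20 33 31 23 3 0 7-18 7-7 16-6 36 1 36 22 18-16 8-12 10-24 6-6-24-4-12-6z"/><path data-summit="168 380" data-sink="564 21" d="M228 350l-16 0-21 8-15 0-24-8-4 10-16 25-21 0-5 2 37 15 21 22 10 3 24 0 20-5 28 0 11-4 16-14 10-3-13-46-24 0z"/><path data-summit="540 222" data-sink="564 21" d="M545 142l-12 10-29 16 0 8 13 24 0 7-9 24 0 17 8 9 3 20 30-11 15-19 23-13 5-7 0-65-29-10z"/>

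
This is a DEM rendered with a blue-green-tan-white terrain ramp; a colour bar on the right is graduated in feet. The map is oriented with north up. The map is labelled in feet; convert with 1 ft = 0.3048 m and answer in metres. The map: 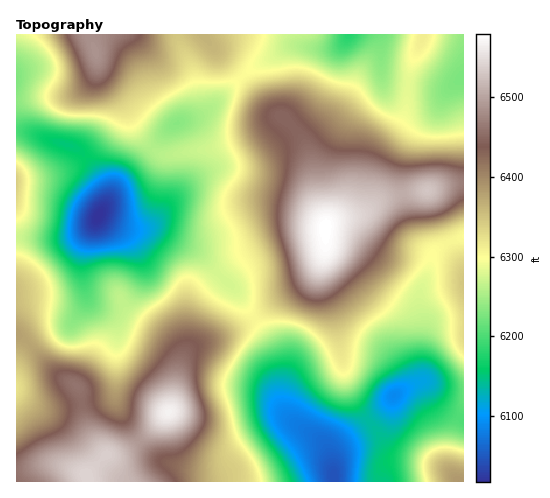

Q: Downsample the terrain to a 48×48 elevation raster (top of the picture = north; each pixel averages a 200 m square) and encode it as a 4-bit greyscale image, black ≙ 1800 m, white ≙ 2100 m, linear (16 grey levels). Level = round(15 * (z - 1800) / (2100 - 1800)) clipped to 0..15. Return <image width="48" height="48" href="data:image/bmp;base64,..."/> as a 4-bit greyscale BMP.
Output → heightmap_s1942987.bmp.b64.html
<image width="48" height="48" href="data:image/bmp;base64,Qk32BAAAAAAAAHYAAAAoAAAAMAAAADAAAAABAAQAAAAAAIAEAAATCwAAEwsAABAAAAAAAAAAAAAAABEREQAiIiIAMzMzAERERABVVVUAZmZmAHd3dwCIiIgAmZmZAKqqqgC7u7sAzMzMAN3d3QDu7u4A////AImZmaqqmZmYiId3d3ZlRDMiIjNERFZnd5mZmaqqmZmIiId3d2ZlRDMiIjNERFZ3d4mZmZqqqZmIiId3d2ZUQzMiIjNERFZnd4iZmZmaqZmYiIh3dmVUMzMiIzNERFVmZoiImZmZmZmZmYh3dmVEMzMiMzNEREVVVXiIiJmZmZmZmZiHdlRDMzMzMzNERERVVXd4iImYiImqqpmHdlQzMzMzMzQzM0REVXd3iIiIiImqqpmHZlQzMzMzREQzM0RERXd3iIiIeImaqpmHZVQzMzNEREQzMzRERWd4iIiId4mZqZh3ZVQzMzREVVQzMzM0RWd4iIiHd4iZmZh2ZVRDM0RFVlRDMzMzRXd4iIiHd3iJmZh3ZVRERERVZmVEQzM0RXd4iId3ZneIiYh3ZlREREVWZmVURENEVXd3d3d2ZneIiIiHdlVUREVWZmVVRERFVnd3ZmZmZmd4iIiIdmVVVVVmZmZVVVVVZnd2ZVZmZmd4iIiId2ZlVVZmZmZVVVVVZnd2VVVWZmZ3iIiHd2ZmZmZ3d2ZlVVVWZndmVVVVVmZnd3d3dmZmZnd3d3ZmZmVmZndmZVVVVWZmd3d2ZmZmd3eHd3dmZmZmZndmZVVVVVVmZ3ZmZmZnd4iIh3d2ZmZmZ3dmZVVVVVVVZmZmZmZneImZiHd3ZmZmZ3dmVURVVVVVZmZmZmZneJmZmIh3dmZmZ3ZmVERFVURFVmZmZmZneJqqmYiHd2ZmZ2ZlVEREREREVVVmZmZniJqqqZiId2ZmZ2ZVRDMzMzNERVVWZmZ3iZqqqpmId2ZmZmVUQzMzMzM0RVVWZmZ3iaqqqpmYd2ZmZmVUQzIiIzM0RFVWZmd4iaqqqqmYh3dmZmZVQyIiIzMzRFVmZmd4iaqqqqqZiHd3dmZVQzIiIjM0RFVmZnd4iaqqqqqZmIiId2ZVQzIiIjNERFVWZnd4iZqqqqqpmZmZiGZVRDMiIjRERFVWZnd4iZqqqqmZmZmZmGZVREMyIzRERFVWZnd4iZmZmZmZmZmZmWZVVEMzMzRFVVVWZmd4iJmZmZmZmZmZmWZVRERDM0RVVVVVZmd4iJmZmZmZiIiZiGVUREREREVVVVVmZmd4iImYiZiIiIiIiFVEREREVVVVVWZmZnd4iIiIiIiId3d3d1RERERFVVVVVVVmZneIiIiIiIiHd2ZmZkREREVVZmZVVVVWZniIiIiIiId3dmZmZlRFVVVWZmZlVVVWZniIiIiId3d2ZmZVZlVVZmZmZmZmVVVVZniIiIiHd3dmZmZVVVVmZ3d3d2ZmZVVVZneIiIh3d3ZmZmZVVVVmd3iHd3ZmZmZmZmd4iHd3dmZlZmVVVVVmZ3iIh3d3ZmZmZmZ3d3d2ZmZVVmVVVVVWZ4iIh3d3dmZmZmZmZmZmZmVVVmZVVVVWZ4iZiHd3d2Z3dmZmZmZlVVVVVmZVVVVWZ4mZiId3d3d3dmZmZmVVVVVVVmZlVVZmeImZiIiHd3d3d2ZmZVVVRFVVVmZmVWZneJmZmIiHd3d3d2ZmZVVVREVVVmZmVQ=="/>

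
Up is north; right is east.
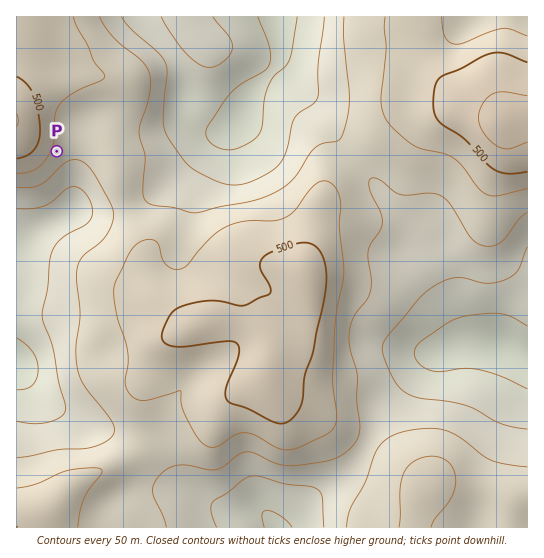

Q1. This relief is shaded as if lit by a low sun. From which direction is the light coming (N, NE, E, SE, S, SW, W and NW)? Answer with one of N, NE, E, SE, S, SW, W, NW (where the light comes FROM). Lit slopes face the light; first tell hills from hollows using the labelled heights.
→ NW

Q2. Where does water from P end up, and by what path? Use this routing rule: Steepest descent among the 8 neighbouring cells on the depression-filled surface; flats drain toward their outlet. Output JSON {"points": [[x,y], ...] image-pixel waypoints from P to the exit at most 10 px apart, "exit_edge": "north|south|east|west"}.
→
{"points": [[57, 151], [67, 162], [69, 173], [69, 183], [70, 194], [71, 205], [61, 215], [50, 223], [39, 230], [29, 239], [18, 249], [17, 249]], "exit_edge": "west"}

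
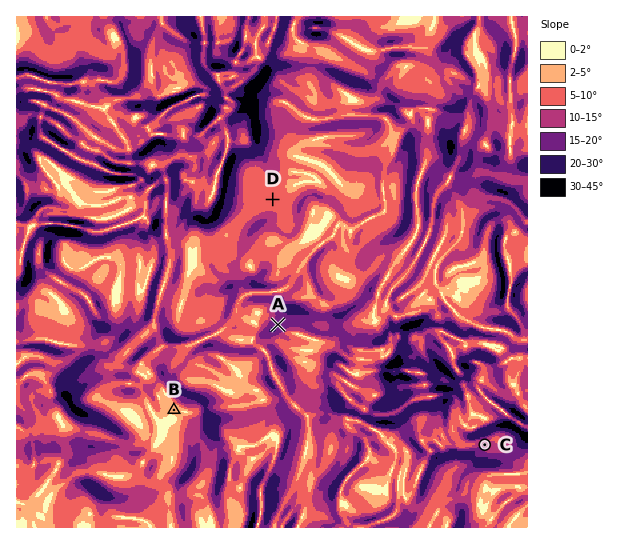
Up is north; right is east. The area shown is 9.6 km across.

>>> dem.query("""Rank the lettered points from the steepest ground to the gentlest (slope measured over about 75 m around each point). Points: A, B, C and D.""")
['A', 'C', 'D', 'B']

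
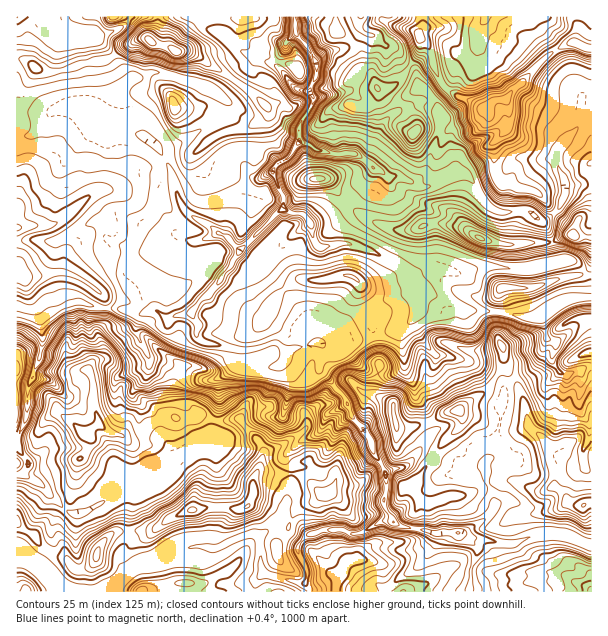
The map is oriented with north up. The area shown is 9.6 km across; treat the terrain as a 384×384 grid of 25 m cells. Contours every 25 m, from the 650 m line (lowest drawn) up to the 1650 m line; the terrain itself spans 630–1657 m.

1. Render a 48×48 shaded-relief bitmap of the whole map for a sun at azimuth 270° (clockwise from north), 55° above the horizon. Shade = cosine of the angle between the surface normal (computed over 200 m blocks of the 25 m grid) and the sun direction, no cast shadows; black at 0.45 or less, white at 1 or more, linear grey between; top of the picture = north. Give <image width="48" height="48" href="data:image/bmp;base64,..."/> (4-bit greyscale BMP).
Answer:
<image width="48" height="48" href="data:image/bmp;base64,Qk32BAAAAAAAAHYAAAAoAAAAMAAAADAAAAABAAQAAAAAAIAEAAATCwAAEwsAABAAAAAAAAAAAAAAABEREQAiIiIAMzMzAERERABVVVUAZmZmAHd3dwCIiIgAmZmZAKqqqgC7u7sAzMzMAN3d3QDu7u4A////AGV6qpnNqJqYiYmpiM23eJqYiInMy7vMzHisy4eaqrqZqYebqM64eIeKqYnMy7u7u6q8vKV5qqqqu5ereN26mHZYqpiru7u7l7u6rcZ6mJqqq6mqWtuph3d3iYiru8uoZsqJnMqKuGiqqaq7dZuHqnZleKvMuqqqu3eHiruqzIZ4mXealmeaZVjLmZrMupmquzaIiruqvMyXm5VYqpd3QE3aiJiKy7zLq0aLuaq6u7zJmrg2rMqFEJ7bqpiJu8zdy2i9uZmqq8y4ittVnMuFMI7ZmqmJvM3KqqzNyYmaqry5jOx2m7uVQF7aiaqru7zKmbzd2Wiqmqu6rNyWm6qDEI3dqZqqur3JmdzN2meqiZqqq922m4iDBOybuZmqq83JiP283IipiJmaq96WeIdzCu6Ju5iqu8y5dv6825iIiamZrNpFi2VyTu2IrLiKvMl5iO7supZ5m7qZrKQ2rWNFzft5vLh4rKV5mr77rIVoq6mFWqdTmVQr3egozbhorIWJq63b3HNHiZdSWIQANXh97KQou7qYq2WJqirf62FEaqdFdlMkebrvl2NrzLu7qVR5uwjv21ISfMp1E3mau6zZi3Kdu7vetkR6uwTeyoMAfLUiSKqqq6qqzFK9q8zvxAOu2gPduHMDqSJXq7qqqqqrymfM3arfoQOd3RTMp2MlY1iLy7qZmqqrupm8yEfMUBStzGnMl2UkZ5mcy8uoiaqrupmrqZvZMVrdu6qrqIdomZisy7u5iaq7qpmau6vLqZm8upiZq8h5mql5zLu6maq7qImau7vdl3Z5qod5u5Z5qqqWnMu7u7qrpnmqu7veyZh3mYiJqHeJqqqpasu8y6u6domruqvMqaq7qXeJmImZqqqqh7yrupmpiJq6qqqqqYmr3XeKmZmZqqqqlZ3KqXq6q7uqqrqZmHZ4m3iZqpmZmqmYiprLmJy7u7y5m8y3iZndqImIiaqZmaqYq7acpb7LvLvMrNpUeHnuyHial5mZmZmrqqlGm83MuprMzLZHqqzdy3eauomZmZq6qqqEu5u6qavMyoeMqap6zXiau6mZmZvKqqpn3ZiImZq7u6ndyZhY3YiaqqqZmZu6qpZM/shVeKvLuqzuuYhp3ZmZqqqqmay5mqgn3JVWacy6qq3eqIeL3aqaqqqqmr3Iiapyeoir3My4ia3cd3ebzKqqqqqqqszLmJqWBuypq83GWs3chlaKu5qqqqqqq8uru6qWCPuZqs3XSe7KlDaJq5mqqqqqvduJq7y3Ad66qay4a+/qhCaZqpmqqqqqvep4ms24YI7sqYmYnN/agyaJqqmaqqqrzch5rMuXEK/+zJd53dqqpyR5qrqZmqmqzKmqvKiURI/9y6l63HiqvGFZqsuaqqmZqqiaqHmHtT78uZusyHmrzLY3qqh6u7q5iJc1ZomIkT78uZvspnmrvMx1m5iZqr7+u6YiV5lzRM3bqb3tZYmru8zMu6qaqr3+2FMliqmCC964i97sZneru7vNubqqu8u7l1R5q6mCDO2nrc3sh3ebuqvNyg=="/>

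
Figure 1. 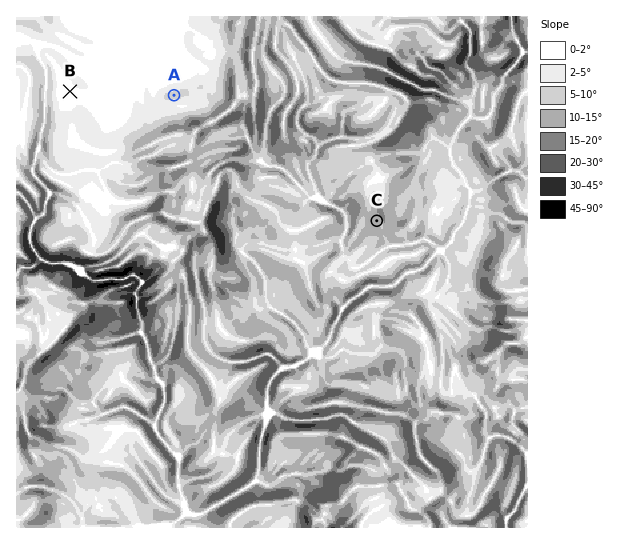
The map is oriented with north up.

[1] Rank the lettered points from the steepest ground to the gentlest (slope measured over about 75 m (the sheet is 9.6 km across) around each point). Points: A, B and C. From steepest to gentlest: C A B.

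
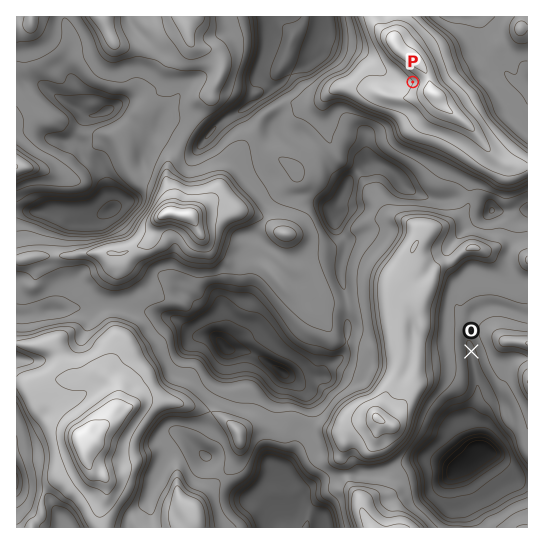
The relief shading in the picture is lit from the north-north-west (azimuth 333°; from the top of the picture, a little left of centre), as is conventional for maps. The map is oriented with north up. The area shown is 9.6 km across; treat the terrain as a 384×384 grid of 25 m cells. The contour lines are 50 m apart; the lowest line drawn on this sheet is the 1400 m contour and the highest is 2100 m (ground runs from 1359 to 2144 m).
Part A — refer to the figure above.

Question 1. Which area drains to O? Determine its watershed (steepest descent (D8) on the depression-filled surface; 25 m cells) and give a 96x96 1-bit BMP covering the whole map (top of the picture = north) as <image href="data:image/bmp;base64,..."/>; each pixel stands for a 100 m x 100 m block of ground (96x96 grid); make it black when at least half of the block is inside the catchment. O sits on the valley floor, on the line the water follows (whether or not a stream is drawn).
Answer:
<image width="96" height="96" href="data:image/bmp;base64,Qk2+BAAAAAAAAD4AAAAoAAAAYAAAAGAAAAABAAEAAAAAAIAEAAATCwAAEwsAAAIAAAAAAAAA////AAAAAAAAAAAAAAAAAAAAAAAAAAAAAAAAAAAAAAAAAAAAAAAAAAAAAAAAAAAAAAAAAAAAAAAAAAAAAAAAAAAAAAAAAAAAAAAAAAAAAAAAAAAAAAAAAAAAAAAAAAAAAAAAAAAAAAAAAAAAAAAAAAAAAAAAAAAAAAAAAAAAAAAAAAAAAAAAAAAAAAAAAAAAAAAAAAAAAAAAAAAAAAAAAAAAAAAAAAAAAAAAAAAAAAAAAAAAAAAAAAAAAAAAAAAAAAAAAAAAAAAAAAAAAAAAAAAAAAAAAAAAAAAAAAAAAAAAAAAAAAAAAAAAAAAAAAAAAAAAAAAAAAAAAAAAAAAAAA4AAAAAAAAAAAAAAA8AAAAAAAAAAAAAAA8AAAAAAAAAAAAAAA+AAAAAAAAAAAAAAAeAAAAAAAAAAAAAAAPAAAAAAAAAAAAAAAPAAAAAAAAAAAAAAAHAAAAAAAAAAAAAAAHgAAAAAAAAAAAAAAHgAAAAAAAAAAAAAADgAAAAAAAAAAAAAADgAAAAAAAAAAAAAADgAAAAAAAAAAAAAAD//4AAAAAAAAAAAAD//8AAAAAAAAAAAAD///8AAAAAAAAAAAD///8AAAAAAAAAAAD///8AAAAAAAAAAAD///8AAAAAAAAAAAH///8AAAAAAAAAAAH///8AAAAAAAAAAAH///8AAAAAAAAAAAH///8AAAAAAAAAAAGP//8AAAAAAAAAAAAP//8AAAAAAAAAAAAH//8AAAAAAAAAAAAD//8AAAAAAAAAAAAD//8AAAAAAAAAAAAB//8AAAAAAAAAAAAA//8AAAAAAAAAAAAAP/8AAAAAAAAAAAAAH/wAAAAAAAAAAAAABCAAAAAAAAAAAAAAAAAAAAAAAAAAAAAAAAAAAAAAAAAAAAAAAAAAAAAAAAAAAAAAAAAAAAAAAAAAAAAAAAAAAAAAAAAAAAAAAAAAAAAAAAAAAAAAAAAAAAAAAAAAAAAAAAAAAAAAAAAAAAAAAAAAAAAAAAAAAAAAAAAAAAAAAAAAAAAAAAAAAAAAAAAAAAAAAAAAAAAAAAAAAAAAAAAAAAAAAAAAAAAAAAAAAAAAAAAAAAAAAAAAAAAAAAAAAAAAAAAAAAAAAAAAAAAAAAAAAAAAAAAAAAAAAAAAAAAAAAAAAAAAAAAAAAAAAAAAAAAAAAAAAAAAAAAAAAAAAAAAAAAAAAAAAAAAAAAAAAAAAAAAAAAAAAAAAAAAAAAAAAAAAAAAAAAAAAAAAAAAAAAAAAAAAAAAAAAAAAAAAAAAAAAAAAAAAAAAAAAAAAAAAAAAAAAAAAAAAAAAAAAAAAAAAAAAAAAAAAAAAAAAAAAAAAAAAAAAAAAAAAAAAAAAAAAAAAAAAAAAAAAAAAAAAAAAAAAAAAAAAAAAAAAAAAAAAAAAAAAAAAAAAAAAAAAAAAAAAAAAAAAAAAAAAAAAAAAAAAAAAAAAAAAAAAAAAAAAAAAAAAAAAAAAAAAAAAAAAAAAAAAAAAAAAAAAAAAAAAAAAAAAAAAAAAAAAAAAAAAAAAAAAAAAAAA="/>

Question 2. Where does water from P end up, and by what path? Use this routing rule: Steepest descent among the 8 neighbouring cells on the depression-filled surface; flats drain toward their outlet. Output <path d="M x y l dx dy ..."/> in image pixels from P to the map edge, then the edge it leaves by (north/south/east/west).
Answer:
<path d="M413 82l-14 0-2-1-12-10-2 0-18-18-3-2-48 0 4-14 7-12 0-8"/>
exit: north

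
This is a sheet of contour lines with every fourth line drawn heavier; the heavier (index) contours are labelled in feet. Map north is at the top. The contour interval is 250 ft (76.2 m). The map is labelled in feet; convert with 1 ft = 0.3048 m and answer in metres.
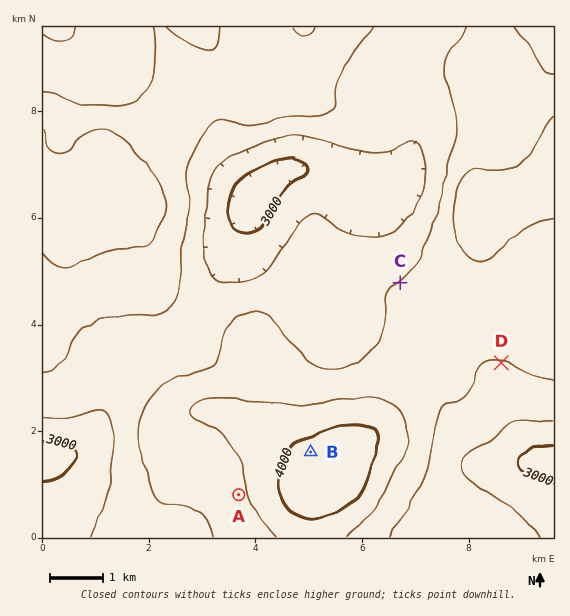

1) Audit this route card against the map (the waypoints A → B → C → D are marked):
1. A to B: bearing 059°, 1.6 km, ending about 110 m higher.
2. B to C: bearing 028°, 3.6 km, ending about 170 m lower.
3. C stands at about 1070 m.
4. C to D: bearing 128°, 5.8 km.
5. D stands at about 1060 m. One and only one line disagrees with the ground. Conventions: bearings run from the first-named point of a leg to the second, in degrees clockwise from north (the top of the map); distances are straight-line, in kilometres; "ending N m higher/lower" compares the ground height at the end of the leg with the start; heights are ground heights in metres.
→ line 4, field distance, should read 2.4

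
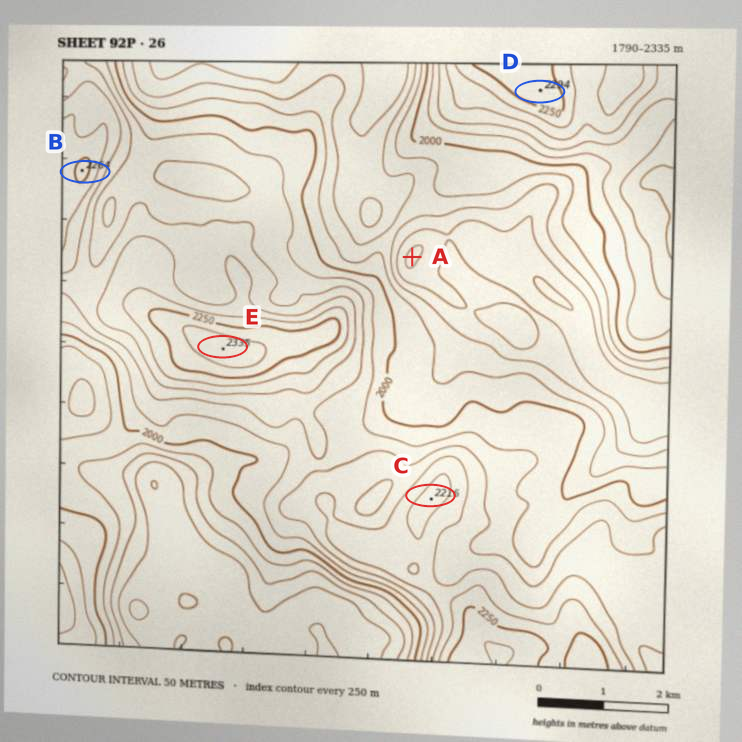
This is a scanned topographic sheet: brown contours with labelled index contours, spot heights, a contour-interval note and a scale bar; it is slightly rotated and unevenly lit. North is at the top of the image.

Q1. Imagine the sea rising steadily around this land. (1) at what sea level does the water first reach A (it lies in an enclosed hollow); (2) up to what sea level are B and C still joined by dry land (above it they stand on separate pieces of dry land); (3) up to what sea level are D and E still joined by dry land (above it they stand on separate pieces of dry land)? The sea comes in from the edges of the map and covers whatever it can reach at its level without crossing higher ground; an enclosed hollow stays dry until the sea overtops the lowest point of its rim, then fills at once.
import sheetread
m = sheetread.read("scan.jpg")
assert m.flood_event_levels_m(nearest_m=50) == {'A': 1850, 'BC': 2100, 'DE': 1900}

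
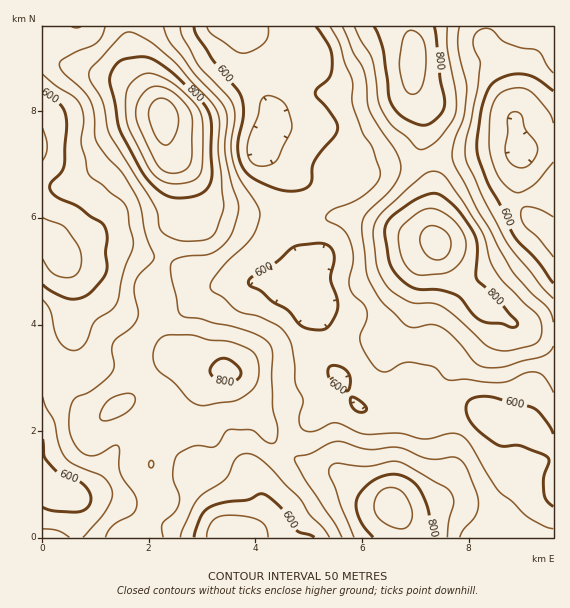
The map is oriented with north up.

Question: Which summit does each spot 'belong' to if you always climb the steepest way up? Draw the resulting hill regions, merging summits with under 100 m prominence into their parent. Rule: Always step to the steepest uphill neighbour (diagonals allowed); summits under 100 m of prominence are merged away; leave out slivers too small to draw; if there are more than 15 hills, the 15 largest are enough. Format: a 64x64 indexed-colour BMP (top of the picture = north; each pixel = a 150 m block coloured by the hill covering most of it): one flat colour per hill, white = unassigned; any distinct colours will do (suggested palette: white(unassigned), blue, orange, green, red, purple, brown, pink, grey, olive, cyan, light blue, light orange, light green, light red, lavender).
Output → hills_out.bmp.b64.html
<image width="64" height="64" href="data:image/bmp;base64,Qk12CAAAAAAAAHYAAAAoAAAAQAAAAEAAAAABAAQAAAAAAAAIAAATCwAAEwsAABAAAAAAAAAA////ALR3HwAOf/8ALKAsACgn1gC9Z5QAS1aMAMJ34wB/f38AIr28AM++FwDox64AeLv/AIrfmACWmP8A1bDFABERMzMzMzMzMzMzMzRERERERERERERERERERERERBEREREzMzMzMzMzMzMzMzREREREREREREREREREREREQRERETMzMzMzMzMzMzMzNEREREREREREREREREREREREERERMzMzMzMzMzMzMzM0REREREREREREREREREREREQREREzMzMzMzMzMzMzMzREREREREREREREREREREREREEREzMzMzMzMzMzMzMzNERERERERERERERERERERERERDMzMzMzMzMzMzMzMzM0REREREREREREREREREREREREMzMzMzMzMzMzMzMzMzREREREREREREREREREREREREQzMzMzMzMzMzMzMzMzM0RERERERERERERERERERERERDMzMzMzMzMzMzMzMzMzNEREREREREREREREREREREREMzMzMzMzMzMzMzMzMzMzREREREREREREREREREREREQzMzMzMzMzMzMzMzMzMzM0RERERERERERERERERERERDMzMzMzMzMzMzMzMzMzMzREREREREREREREREREREQiMzMzMzMzMzMzMzMzMzMzM0REREREREREREREREREQiIzMzMzMzMzMzMzMzMzMzMzNEREREREREREREREQiIiIjMzMzMzMzMzMzMzMzMzMzMzREREREREREREREIiIiIiMzMzMzMzMzMzMzMzMzMzMzM0REQiIiJERERCIiIiIiIzMzMzMzMzMzMzMzMzMzMzMzNEQiIiIiIiIiIiIiIiIhMzMzMzMzMzMzMzMzMzMzMzMzQiIiIiIiIiIiIiIiIiETMzMzMzMzMzMzMzMzMzMzMzMiIiIiIiIiIiIiIiIiIREzMzMzMzMzMzMzMzMzMzMzMyIiIiIiIiIiIiIiIiIhERMzMzMzMzMzMzMzMzMzMzMyIiIiIiIiIiIiIiIiIiEREzMzMzMzMzMzMzMzMzMzMzIiIiIiIiIiIiIiIiIiIRETMzMzMzMzMzMzMzMzMzMzIiIiIiIiIiIiIiIiIiIhERMzMzMzMzMzMzMzMzMzMzMiIiIiIiIiIiIiIiIiIiEREzMzMzMzMzMzMzMzMzMzMyIiIiIiIiIiIiIiIiIiIRETMzMzMzMzMzMzMzMzMzMzIiIiIiIiIiIiIiIiIiIhERMzMzMzMzMzMzMzMzMzMzMiIiIiIiIiIiIiIiIiIiEREzMzMzMzMzMzMzMzMzMzMiIiIiIiIiIiIiIiIiIiIRETMzMzMzMzMzMzMzMzMzMiIiIiIiIiIiIiIiIiIiIhERMzMzMzMzMzMzMzMzMzMyIiIiIiIiIiIiIiIiIiIiEREzMzMzMzMzMzMzMzMzMRIiIiIiIiIiIiIiIiIiIiIRETMzMzMzMzMxEREREREREiIiIiIiIiIiIiIiIiIiIhETMzMzMzMzMxERERERERESIiIiIiIiIiIiIiIiIiIiERMzMzMzMzMRERERERERERIiIiIiIiIiIiIiIiIiIiIREzMzMzMRERERERERERERIiIiIiIiIiIiIiIiIiIiIhEREzMxEREREREREREREREiIiIiIiIiIiIiIiIiIiIiERERERERERERERERERERESIiIiIiIiIiIiIiIiIiIiIRERERERERERERERERERESIiIiIiIiIiIiIiIiIiIiIRERERERERERERERERERERIiIiIiIiIiIiIiIiIiIiIREREREREREREREREREREREiIiIiIiIiIiIiIiIiIiIRERERERERERERERERERERESIiIiIiIiIiIiIiIiIiIRERERERERERERERERERERERIiIiIiIiIiIiIiIiIiIhEREREREREREREREREREREREiIiIiIiIiIiIiIiIiIiERERERERERERERERERERERESIiIiIiIiIiIiIiIiIiIRERERERERERERERERERERERIiIiIiIiIiIiIiIiIiIhERERERERERERERERERERERIiIiIiJVVSIiIiIiIiIiERERERERERERERERERERERIiIiIiIlVVVVVSIiIiIiIRERERERERERERERERERERIiIiIiIlVVVVVVVVVVVSIhEREREREREREREREREREREiIiIiIlVVVVVVVVVVVVVVIiIRERERERERERERERERERIiIiJVVVVVVVVVVVVVVVIiIhERERERERERERERERERFVVVVVVVVVVVVVVVVVVVUiIiEREREREREREREREREREVVVVVVVVVVVVVVVVVVVVSIiIRERERERERERERERERERVVVVVVVVVVVVVVVVVVVVIiIhEREREREREREREREREREVVVVVVVVVVVVVVVVVVVUiIiERERERERERERERERERERVVVVVVVVVVVVVVVVVVVSIiIREREREREREREREREREREVVVVVVVVVVVVVVVVVVVIiIhERERERERERERERERERERFVVVVVVVVVVVVVVVVVIiIiEREREREREREREREREREREVVVVVVVVVVVVVVVVVUiIiIRERERERERERERERERERERFVVVVVVVVVVVVVVVVSIiIhEREREREREREREREREREREVVVVVVVVVVVVVVVVSIiIiERERERERERERERERERERERVVVVVVVVVVVVVVVSIiIiIRERERERERERERERERERERFVVVVVVVVVVVVVVSIiIiIhEREREREREREREREREREREVVVVVVVVVVVVVVVUiIiIi"/>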